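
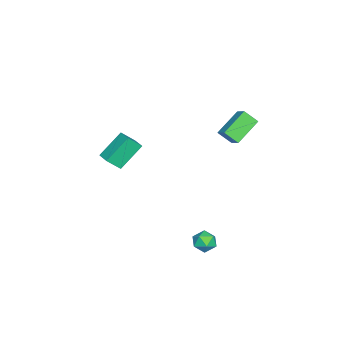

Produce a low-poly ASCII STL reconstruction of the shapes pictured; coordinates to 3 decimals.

solid 
facet normal -0.888 0.203 -0.412
outer loop
vertex 2.808 2.716 -3.657
vertex 2.521 2.274 -3.257
vertex 2.577 2.906 -3.066
endloop
endfacet
facet normal -0.461 0.776 -0.430
outer loop
vertex 2.808 2.716 -3.657
vertex 2.577 2.906 -3.066
vertex 3.16 3.133 -3.282
endloop
endfacet
facet normal 0.129 0.601 -0.789
outer loop
vertex 2.808 2.716 -3.657
vertex 3.16 3.133 -3.282
vertex 3.465 2.642 -3.606
endloop
endfacet
facet normal 0.068 -0.081 -0.994
outer loop
vertex 2.808 2.716 -3.657
vertex 3.465 2.642 -3.606
vertex 3.069 2.111 -3.59
endloop
endfacet
facet normal -0.560 -0.326 -0.762
outer loop
vertex 2.808 2.716 -3.657
vertex 3.069 2.111 -3.59
vertex 2.521 2.274 -3.257
endloop
endfacet
facet normal -0.273 0.931 0.241
outer loop
vertex 3.16 3.133 -3.282
vertex 2.577 2.906 -3.066
vertex 3.091 2.949 -2.65
endloop
endfacet
facet normal -0.963 0.004 0.268
outer loop
vertex 2.577 2.906 -3.066
vertex 2.521 2.274 -3.257
vertex 2.695 2.418 -2.634
endloop
endfacet
facet normal -0.433 -0.852 -0.295
outer loop
vertex 2.521 2.274 -3.257
vertex 3.069 2.111 -3.59
vertex 3.0 1.927 -2.958
endloop
endfacet
facet normal 0.583 -0.455 -0.673
outer loop
vertex 3.069 2.111 -3.59
vertex 3.465 2.642 -3.606
vertex 3.583 2.154 -3.174
endloop
endfacet
facet normal 0.682 0.648 -0.340
outer loop
vertex 3.465 2.642 -3.606
vertex 3.16 3.133 -3.282
vertex 3.639 2.786 -2.983
endloop
endfacet
facet normal -0.068 0.081 0.994
outer loop
vertex 3.352 2.344 -2.583
vertex 3.091 2.949 -2.65
vertex 2.695 2.418 -2.634
endloop
endfacet
facet normal -0.129 -0.601 0.789
outer loop
vertex 3.352 2.344 -2.583
vertex 2.695 2.418 -2.634
vertex 3.0 1.927 -2.958
endloop
endfacet
facet normal 0.461 -0.776 0.430
outer loop
vertex 3.352 2.344 -2.583
vertex 3.0 1.927 -2.958
vertex 3.583 2.154 -3.174
endloop
endfacet
facet normal 0.888 -0.203 0.412
outer loop
vertex 3.352 2.344 -2.583
vertex 3.583 2.154 -3.174
vertex 3.639 2.786 -2.983
endloop
endfacet
facet normal 0.560 0.326 0.762
outer loop
vertex 3.352 2.344 -2.583
vertex 3.639 2.786 -2.983
vertex 3.091 2.949 -2.65
endloop
endfacet
facet normal -0.583 0.455 0.673
outer loop
vertex 2.695 2.418 -2.634
vertex 3.091 2.949 -2.65
vertex 2.577 2.906 -3.066
endloop
endfacet
facet normal -0.682 -0.648 0.340
outer loop
vertex 3.0 1.927 -2.958
vertex 2.695 2.418 -2.634
vertex 2.521 2.274 -3.257
endloop
endfacet
facet normal 0.273 -0.931 -0.241
outer loop
vertex 3.583 2.154 -3.174
vertex 3.0 1.927 -2.958
vertex 3.069 2.111 -3.59
endloop
endfacet
facet normal 0.963 -0.004 -0.268
outer loop
vertex 3.639 2.786 -2.983
vertex 3.583 2.154 -3.174
vertex 3.465 2.642 -3.606
endloop
endfacet
facet normal 0.433 0.852 0.295
outer loop
vertex 3.091 2.949 -2.65
vertex 3.639 2.786 -2.983
vertex 3.16 3.133 -3.282
endloop
endfacet
facet normal -0.640 -0.545 -0.541
outer loop
vertex -3.147 1.485 0.147
vertex -4.434 2.157 0.993
vertex -3.203 2.193 -0.5
endloop
endfacet
facet normal 0.765 -0.400 -0.504
outer loop
vertex -2.626 2.683 -0.013
vertex -3.147 1.485 0.147
vertex -3.203 2.193 -0.5
endloop
endfacet
facet normal -0.640 -0.545 -0.541
outer loop
vertex -3.203 2.193 -0.5
vertex -4.434 2.157 0.993
vertex -4.489 2.864 0.346
endloop
endfacet
facet normal -0.058 0.737 -0.673
outer loop
vertex -4.489 2.864 0.346
vertex -2.626 2.683 -0.013
vertex -3.203 2.193 -0.5
endloop
endfacet
facet normal 0.058 -0.737 0.673
outer loop
vertex -3.147 1.485 0.147
vertex -3.857 2.647 1.48
vertex -4.434 2.157 0.993
endloop
endfacet
facet normal 0.766 -0.400 -0.503
outer loop
vertex -2.571 1.976 0.634
vertex -3.147 1.485 0.147
vertex -2.626 2.683 -0.013
endloop
endfacet
facet normal 0.059 -0.737 0.674
outer loop
vertex -2.571 1.976 0.634
vertex -3.857 2.647 1.48
vertex -3.147 1.485 0.147
endloop
endfacet
facet normal -0.765 0.401 0.503
outer loop
vertex -4.434 2.157 0.993
vertex -3.857 2.647 1.48
vertex -4.489 2.864 0.346
endloop
endfacet
facet normal -0.058 0.737 -0.674
outer loop
vertex -3.913 3.355 0.833
vertex -2.626 2.683 -0.013
vertex -4.489 2.864 0.346
endloop
endfacet
facet normal -0.766 0.399 0.503
outer loop
vertex -4.489 2.864 0.346
vertex -3.857 2.647 1.48
vertex -3.913 3.355 0.833
endloop
endfacet
facet normal 0.640 0.545 0.541
outer loop
vertex -3.913 3.355 0.833
vertex -2.571 1.976 0.634
vertex -2.626 2.683 -0.013
endloop
endfacet
facet normal 0.640 0.545 0.541
outer loop
vertex -3.857 2.647 1.48
vertex -2.571 1.976 0.634
vertex -3.913 3.355 0.833
endloop
endfacet
facet normal -0.738 -0.653 -0.167
outer loop
vertex 0.628 -2.3 1.981
vertex 0.266 -1.71 1.274
vertex 1.574 -3.079 0.846
endloop
endfacet
facet normal 0.366 -0.596 0.714
outer loop
vertex 2.194 -2.53 0.986
vertex 0.628 -2.3 1.981
vertex 1.574 -3.079 0.846
endloop
endfacet
facet normal -0.738 -0.653 -0.167
outer loop
vertex 1.574 -3.079 0.846
vertex 0.266 -1.71 1.274
vertex 1.211 -2.488 0.139
endloop
endfacet
facet normal 0.566 -0.466 -0.680
outer loop
vertex 1.211 -2.488 0.139
vertex 2.194 -2.53 0.986
vertex 1.574 -3.079 0.846
endloop
endfacet
facet normal -0.566 0.466 0.679
outer loop
vertex 0.628 -2.3 1.981
vertex 0.886 -1.161 1.414
vertex 0.266 -1.71 1.274
endloop
endfacet
facet normal 0.366 -0.597 0.714
outer loop
vertex 1.249 -1.752 2.121
vertex 0.628 -2.3 1.981
vertex 2.194 -2.53 0.986
endloop
endfacet
facet normal -0.565 0.467 0.680
outer loop
vertex 1.249 -1.752 2.121
vertex 0.886 -1.161 1.414
vertex 0.628 -2.3 1.981
endloop
endfacet
facet normal -0.367 0.596 -0.714
outer loop
vertex 0.266 -1.71 1.274
vertex 0.886 -1.161 1.414
vertex 1.211 -2.488 0.139
endloop
endfacet
facet normal 0.566 -0.467 -0.680
outer loop
vertex 1.832 -1.94 0.279
vertex 2.194 -2.53 0.986
vertex 1.211 -2.488 0.139
endloop
endfacet
facet normal -0.366 0.597 -0.714
outer loop
vertex 1.211 -2.488 0.139
vertex 0.886 -1.161 1.414
vertex 1.832 -1.94 0.279
endloop
endfacet
facet normal 0.738 0.653 0.167
outer loop
vertex 1.832 -1.94 0.279
vertex 1.249 -1.752 2.121
vertex 2.194 -2.53 0.986
endloop
endfacet
facet normal 0.738 0.653 0.167
outer loop
vertex 0.886 -1.161 1.414
vertex 1.249 -1.752 2.121
vertex 1.832 -1.94 0.279
endloop
endfacet

endsolid


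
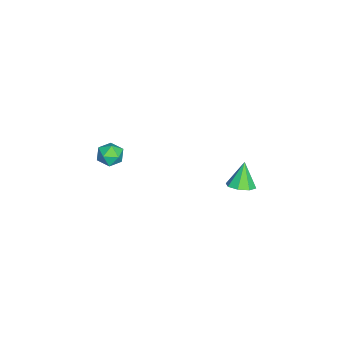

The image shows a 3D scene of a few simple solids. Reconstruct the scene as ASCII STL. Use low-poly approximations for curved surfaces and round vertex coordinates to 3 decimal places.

solid 
facet normal 0.458 -0.027 -0.889
outer loop
vertex -0.037 1.603 0.197
vertex -0.427 2.103 -0.019
vertex 0.167 2.065 0.288
endloop
endfacet
facet normal 0.517 -0.379 0.767
outer loop
vertex -0.037 1.603 0.197
vertex 0.167 2.065 0.288
vertex -1.013 2.137 1.119
endloop
endfacet
facet normal 0.458 -0.026 -0.889
outer loop
vertex 0.167 2.065 0.288
vertex -0.427 2.103 -0.019
vertex 0.022 2.549 0.199
endloop
endfacet
facet normal 0.560 0.309 0.769
outer loop
vertex 0.167 2.065 0.288
vertex 0.022 2.549 0.199
vertex -1.013 2.137 1.119
endloop
endfacet
facet normal 0.457 -0.025 -0.889
outer loop
vertex 0.022 2.549 0.199
vertex -0.427 2.103 -0.019
vertex -0.386 2.772 -0.017
endloop
endfacet
facet normal 0.159 0.822 0.547
outer loop
vertex 0.022 2.549 0.199
vertex -0.386 2.772 -0.017
vertex -1.013 2.137 1.119
endloop
endfacet
facet normal 0.458 -0.025 -0.888
outer loop
vertex -0.386 2.772 -0.017
vertex -0.427 2.103 -0.019
vertex -0.818 2.603 -0.235
endloop
endfacet
facet normal -0.453 0.861 0.231
outer loop
vertex -0.386 2.772 -0.017
vertex -0.818 2.603 -0.235
vertex -1.013 2.137 1.119
endloop
endfacet
facet normal 0.457 -0.027 -0.889
outer loop
vertex -0.818 2.603 -0.235
vertex -0.427 2.103 -0.019
vertex -1.022 2.141 -0.326
endloop
endfacet
facet normal -0.915 0.403 0.007
outer loop
vertex -0.818 2.603 -0.235
vertex -1.022 2.141 -0.326
vertex -1.013 2.137 1.119
endloop
endfacet
facet normal 0.457 -0.027 -0.889
outer loop
vertex -1.022 2.141 -0.326
vertex -0.427 2.103 -0.019
vertex -0.877 1.657 -0.237
endloop
endfacet
facet normal -0.958 -0.286 0.005
outer loop
vertex -1.022 2.141 -0.326
vertex -0.877 1.657 -0.237
vertex -1.013 2.137 1.119
endloop
endfacet
facet normal 0.457 -0.026 -0.889
outer loop
vertex -0.877 1.657 -0.237
vertex -0.427 2.103 -0.019
vertex -0.469 1.434 -0.021
endloop
endfacet
facet normal -0.557 -0.799 0.227
outer loop
vertex -0.877 1.657 -0.237
vertex -0.469 1.434 -0.021
vertex -1.013 2.137 1.119
endloop
endfacet
facet normal 0.458 -0.026 -0.888
outer loop
vertex -0.469 1.434 -0.021
vertex -0.427 2.103 -0.019
vertex -0.037 1.603 0.197
endloop
endfacet
facet normal 0.054 -0.838 0.543
outer loop
vertex -0.469 1.434 -0.021
vertex -0.037 1.603 0.197
vertex -1.013 2.137 1.119
endloop
endfacet
facet normal 0.040 0.705 0.708
outer loop
vertex -1.988 -3.472 0.031
vertex -1.683 -3.914 0.454
vertex -1.306 -3.521 0.041
endloop
endfacet
facet normal 0.071 0.996 0.056
outer loop
vertex -1.988 -3.472 0.031
vertex -1.306 -3.521 0.041
vertex -1.637 -3.464 -0.555
endloop
endfacet
facet normal -0.518 0.801 -0.299
outer loop
vertex -1.988 -3.472 0.031
vertex -1.637 -3.464 -0.555
vertex -2.217 -3.822 -0.509
endloop
endfacet
facet normal -0.911 0.392 0.132
outer loop
vertex -1.988 -3.472 0.031
vertex -2.217 -3.822 -0.509
vertex -2.246 -4.1 0.114
endloop
endfacet
facet normal -0.566 0.332 0.755
outer loop
vertex -1.988 -3.472 0.031
vertex -2.246 -4.1 0.114
vertex -1.683 -3.914 0.454
endloop
endfacet
facet normal 0.633 0.720 -0.283
outer loop
vertex -1.637 -3.464 -0.555
vertex -1.306 -3.521 0.041
vertex -1.114 -3.9 -0.494
endloop
endfacet
facet normal 0.586 0.249 0.771
outer loop
vertex -1.306 -3.521 0.041
vertex -1.683 -3.914 0.454
vertex -1.143 -4.178 0.129
endloop
endfacet
facet normal -0.395 -0.355 0.848
outer loop
vertex -1.683 -3.914 0.454
vertex -2.246 -4.1 0.114
vertex -1.723 -4.536 0.175
endloop
endfacet
facet normal -0.953 -0.258 -0.159
outer loop
vertex -2.246 -4.1 0.114
vertex -2.217 -3.822 -0.509
vertex -2.054 -4.479 -0.421
endloop
endfacet
facet normal -0.318 0.405 -0.857
outer loop
vertex -2.217 -3.822 -0.509
vertex -1.637 -3.464 -0.555
vertex -1.677 -4.086 -0.834
endloop
endfacet
facet normal 0.911 -0.392 -0.132
outer loop
vertex -1.372 -4.528 -0.411
vertex -1.114 -3.9 -0.494
vertex -1.143 -4.178 0.129
endloop
endfacet
facet normal 0.518 -0.801 0.299
outer loop
vertex -1.372 -4.528 -0.411
vertex -1.143 -4.178 0.129
vertex -1.723 -4.536 0.175
endloop
endfacet
facet normal -0.071 -0.996 -0.056
outer loop
vertex -1.372 -4.528 -0.411
vertex -1.723 -4.536 0.175
vertex -2.054 -4.479 -0.421
endloop
endfacet
facet normal -0.040 -0.705 -0.708
outer loop
vertex -1.372 -4.528 -0.411
vertex -2.054 -4.479 -0.421
vertex -1.677 -4.086 -0.834
endloop
endfacet
facet normal 0.566 -0.332 -0.755
outer loop
vertex -1.372 -4.528 -0.411
vertex -1.677 -4.086 -0.834
vertex -1.114 -3.9 -0.494
endloop
endfacet
facet normal 0.953 0.258 0.159
outer loop
vertex -1.143 -4.178 0.129
vertex -1.114 -3.9 -0.494
vertex -1.306 -3.521 0.041
endloop
endfacet
facet normal 0.318 -0.405 0.857
outer loop
vertex -1.723 -4.536 0.175
vertex -1.143 -4.178 0.129
vertex -1.683 -3.914 0.454
endloop
endfacet
facet normal -0.633 -0.720 0.283
outer loop
vertex -2.054 -4.479 -0.421
vertex -1.723 -4.536 0.175
vertex -2.246 -4.1 0.114
endloop
endfacet
facet normal -0.586 -0.249 -0.771
outer loop
vertex -1.677 -4.086 -0.834
vertex -2.054 -4.479 -0.421
vertex -2.217 -3.822 -0.509
endloop
endfacet
facet normal 0.395 0.355 -0.848
outer loop
vertex -1.114 -3.9 -0.494
vertex -1.677 -4.086 -0.834
vertex -1.637 -3.464 -0.555
endloop
endfacet

endsolid


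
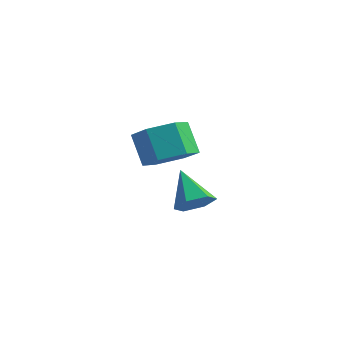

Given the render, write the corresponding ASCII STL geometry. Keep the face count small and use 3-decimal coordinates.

solid 
facet normal 0.533 -0.246 -0.810
outer loop
vertex -2.765 -0.754 -0.916
vertex -3.601 -0.539 -1.531
vertex -2.901 0.223 -1.302
endloop
endfacet
facet normal 0.836 0.298 0.460
outer loop
vertex -2.765 -0.754 -0.916
vertex -2.901 0.223 -1.302
vertex -3.543 -0.396 0.266
endloop
endfacet
facet normal 0.836 0.298 0.460
outer loop
vertex -3.543 -0.396 0.266
vertex -2.901 0.223 -1.302
vertex -3.679 0.582 -0.12
endloop
endfacet
facet normal -0.533 0.246 0.810
outer loop
vertex -3.543 -0.396 0.266
vertex -3.679 0.582 -0.12
vertex -4.379 -0.181 -0.349
endloop
endfacet
facet normal 0.532 -0.246 -0.810
outer loop
vertex -2.901 0.223 -1.302
vertex -3.601 -0.539 -1.531
vertex -3.737 0.439 -1.917
endloop
endfacet
facet normal 0.308 0.948 -0.085
outer loop
vertex -2.901 0.223 -1.302
vertex -3.737 0.439 -1.917
vertex -3.679 0.582 -0.12
endloop
endfacet
facet normal 0.307 0.948 -0.085
outer loop
vertex -3.679 0.582 -0.12
vertex -3.737 0.439 -1.917
vertex -4.515 0.797 -0.735
endloop
endfacet
facet normal -0.533 0.246 0.810
outer loop
vertex -3.679 0.582 -0.12
vertex -4.515 0.797 -0.735
vertex -4.379 -0.181 -0.349
endloop
endfacet
facet normal 0.533 -0.246 -0.810
outer loop
vertex -3.737 0.439 -1.917
vertex -3.601 -0.539 -1.531
vertex -4.437 -0.324 -2.146
endloop
endfacet
facet normal -0.530 0.650 -0.545
outer loop
vertex -3.737 0.439 -1.917
vertex -4.437 -0.324 -2.146
vertex -4.515 0.797 -0.735
endloop
endfacet
facet normal -0.530 0.650 -0.545
outer loop
vertex -4.515 0.797 -0.735
vertex -4.437 -0.324 -2.146
vertex -5.215 0.034 -0.964
endloop
endfacet
facet normal -0.533 0.246 0.810
outer loop
vertex -4.515 0.797 -0.735
vertex -5.215 0.034 -0.964
vertex -4.379 -0.181 -0.349
endloop
endfacet
facet normal 0.533 -0.246 -0.810
outer loop
vertex -4.437 -0.324 -2.146
vertex -3.601 -0.539 -1.531
vertex -4.301 -1.302 -1.76
endloop
endfacet
facet normal -0.836 -0.298 -0.460
outer loop
vertex -4.437 -0.324 -2.146
vertex -4.301 -1.302 -1.76
vertex -5.215 0.034 -0.964
endloop
endfacet
facet normal -0.836 -0.298 -0.460
outer loop
vertex -5.215 0.034 -0.964
vertex -4.301 -1.302 -1.76
vertex -5.079 -0.943 -0.578
endloop
endfacet
facet normal -0.533 0.246 0.810
outer loop
vertex -5.215 0.034 -0.964
vertex -5.079 -0.943 -0.578
vertex -4.379 -0.181 -0.349
endloop
endfacet
facet normal 0.533 -0.246 -0.810
outer loop
vertex -4.301 -1.302 -1.76
vertex -3.601 -0.539 -1.531
vertex -3.465 -1.517 -1.145
endloop
endfacet
facet normal -0.307 -0.948 0.086
outer loop
vertex -4.301 -1.302 -1.76
vertex -3.465 -1.517 -1.145
vertex -5.079 -0.943 -0.578
endloop
endfacet
facet normal -0.307 -0.948 0.085
outer loop
vertex -5.079 -0.943 -0.578
vertex -3.465 -1.517 -1.145
vertex -4.243 -1.159 0.037
endloop
endfacet
facet normal -0.532 0.246 0.810
outer loop
vertex -5.079 -0.943 -0.578
vertex -4.243 -1.159 0.037
vertex -4.379 -0.181 -0.349
endloop
endfacet
facet normal 0.533 -0.246 -0.810
outer loop
vertex -3.465 -1.517 -1.145
vertex -3.601 -0.539 -1.531
vertex -2.765 -0.754 -0.916
endloop
endfacet
facet normal 0.530 -0.650 0.545
outer loop
vertex -3.465 -1.517 -1.145
vertex -2.765 -0.754 -0.916
vertex -4.243 -1.159 0.037
endloop
endfacet
facet normal 0.530 -0.650 0.545
outer loop
vertex -4.243 -1.159 0.037
vertex -2.765 -0.754 -0.916
vertex -3.543 -0.396 0.266
endloop
endfacet
facet normal -0.533 0.246 0.810
outer loop
vertex -4.243 -1.159 0.037
vertex -3.543 -0.396 0.266
vertex -4.379 -0.181 -0.349
endloop
endfacet
facet normal 0.654 -0.361 -0.664
outer loop
vertex 0.566 -4.214 -0.525
vertex 0.044 -4.174 -1.061
vertex 0.496 -3.589 -0.934
endloop
endfacet
facet normal 0.443 0.525 0.727
outer loop
vertex 0.566 -4.214 -0.525
vertex 0.496 -3.589 -0.934
vertex -0.984 -3.606 -0.019
endloop
endfacet
facet normal 0.654 -0.361 -0.664
outer loop
vertex 0.496 -3.589 -0.934
vertex 0.044 -4.174 -1.061
vertex -0.027 -3.549 -1.471
endloop
endfacet
facet normal 0.022 0.998 0.053
outer loop
vertex 0.496 -3.589 -0.934
vertex -0.027 -3.549 -1.471
vertex -0.984 -3.606 -0.019
endloop
endfacet
facet normal 0.654 -0.361 -0.664
outer loop
vertex -0.027 -3.549 -1.471
vertex 0.044 -4.174 -1.061
vertex -0.479 -4.134 -1.598
endloop
endfacet
facet normal -0.672 0.610 -0.419
outer loop
vertex -0.027 -3.549 -1.471
vertex -0.479 -4.134 -1.598
vertex -0.984 -3.606 -0.019
endloop
endfacet
facet normal 0.654 -0.362 -0.664
outer loop
vertex -0.479 -4.134 -1.598
vertex 0.044 -4.174 -1.061
vertex -0.409 -4.758 -1.189
endloop
endfacet
facet normal -0.944 -0.249 -0.218
outer loop
vertex -0.479 -4.134 -1.598
vertex -0.409 -4.758 -1.189
vertex -0.984 -3.606 -0.019
endloop
endfacet
facet normal 0.654 -0.362 -0.664
outer loop
vertex -0.409 -4.758 -1.189
vertex 0.044 -4.174 -1.061
vertex 0.114 -4.798 -0.652
endloop
endfacet
facet normal -0.522 -0.722 0.454
outer loop
vertex -0.409 -4.758 -1.189
vertex 0.114 -4.798 -0.652
vertex -0.984 -3.606 -0.019
endloop
endfacet
facet normal 0.654 -0.362 -0.664
outer loop
vertex 0.114 -4.798 -0.652
vertex 0.044 -4.174 -1.061
vertex 0.566 -4.214 -0.525
endloop
endfacet
facet normal 0.171 -0.334 0.927
outer loop
vertex 0.114 -4.798 -0.652
vertex 0.566 -4.214 -0.525
vertex -0.984 -3.606 -0.019
endloop
endfacet

endsolid


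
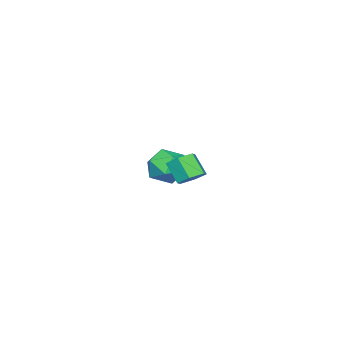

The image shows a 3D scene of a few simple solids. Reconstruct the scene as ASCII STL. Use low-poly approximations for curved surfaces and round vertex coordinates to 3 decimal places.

solid 
facet normal 0.175 0.601 -0.780
outer loop
vertex 3.345 1.318 0.374
vertex 2.722 1.642 0.484
vertex 3.31 1.883 0.802
endloop
endfacet
facet normal 0.983 -0.067 0.169
outer loop
vertex 3.345 1.318 0.374
vertex 3.31 1.883 0.802
vertex 3.14 0.614 1.286
endloop
endfacet
facet normal 0.983 -0.067 0.169
outer loop
vertex 3.14 0.614 1.286
vertex 3.31 1.883 0.802
vertex 3.105 1.179 1.714
endloop
endfacet
facet normal -0.175 -0.601 0.779
outer loop
vertex 3.14 0.614 1.286
vertex 3.105 1.179 1.714
vertex 2.518 0.938 1.396
endloop
endfacet
facet normal 0.174 0.602 -0.779
outer loop
vertex 3.31 1.883 0.802
vertex 2.722 1.642 0.484
vertex 2.687 2.207 0.913
endloop
endfacet
facet normal 0.449 0.656 0.607
outer loop
vertex 3.31 1.883 0.802
vertex 2.687 2.207 0.913
vertex 3.105 1.179 1.714
endloop
endfacet
facet normal 0.449 0.656 0.607
outer loop
vertex 3.105 1.179 1.714
vertex 2.687 2.207 0.913
vertex 2.483 1.503 1.824
endloop
endfacet
facet normal -0.175 -0.601 0.779
outer loop
vertex 3.105 1.179 1.714
vertex 2.483 1.503 1.824
vertex 2.518 0.938 1.396
endloop
endfacet
facet normal 0.176 0.602 -0.779
outer loop
vertex 2.687 2.207 0.913
vertex 2.722 1.642 0.484
vertex 2.1 1.966 0.594
endloop
endfacet
facet normal -0.535 0.722 0.438
outer loop
vertex 2.687 2.207 0.913
vertex 2.1 1.966 0.594
vertex 2.483 1.503 1.824
endloop
endfacet
facet normal -0.534 0.723 0.438
outer loop
vertex 2.483 1.503 1.824
vertex 2.1 1.966 0.594
vertex 1.895 1.262 1.506
endloop
endfacet
facet normal -0.175 -0.601 0.780
outer loop
vertex 2.483 1.503 1.824
vertex 1.895 1.262 1.506
vertex 2.518 0.938 1.396
endloop
endfacet
facet normal 0.175 0.601 -0.779
outer loop
vertex 2.1 1.966 0.594
vertex 2.722 1.642 0.484
vertex 2.135 1.401 0.166
endloop
endfacet
facet normal -0.983 0.067 -0.169
outer loop
vertex 2.1 1.966 0.594
vertex 2.135 1.401 0.166
vertex 1.895 1.262 1.506
endloop
endfacet
facet normal -0.983 0.067 -0.169
outer loop
vertex 1.895 1.262 1.506
vertex 2.135 1.401 0.166
vertex 1.93 0.697 1.078
endloop
endfacet
facet normal -0.175 -0.601 0.780
outer loop
vertex 1.895 1.262 1.506
vertex 1.93 0.697 1.078
vertex 2.518 0.938 1.396
endloop
endfacet
facet normal 0.175 0.601 -0.779
outer loop
vertex 2.135 1.401 0.166
vertex 2.722 1.642 0.484
vertex 2.757 1.077 0.056
endloop
endfacet
facet normal -0.449 -0.656 -0.607
outer loop
vertex 2.135 1.401 0.166
vertex 2.757 1.077 0.056
vertex 1.93 0.697 1.078
endloop
endfacet
facet normal -0.449 -0.656 -0.607
outer loop
vertex 1.93 0.697 1.078
vertex 2.757 1.077 0.056
vertex 2.553 0.373 0.967
endloop
endfacet
facet normal -0.174 -0.602 0.779
outer loop
vertex 1.93 0.697 1.078
vertex 2.553 0.373 0.967
vertex 2.518 0.938 1.396
endloop
endfacet
facet normal 0.175 0.601 -0.780
outer loop
vertex 2.757 1.077 0.056
vertex 2.722 1.642 0.484
vertex 3.345 1.318 0.374
endloop
endfacet
facet normal 0.534 -0.723 -0.439
outer loop
vertex 2.757 1.077 0.056
vertex 3.345 1.318 0.374
vertex 2.553 0.373 0.967
endloop
endfacet
facet normal 0.535 -0.723 -0.438
outer loop
vertex 2.553 0.373 0.967
vertex 3.345 1.318 0.374
vertex 3.14 0.614 1.286
endloop
endfacet
facet normal -0.176 -0.602 0.779
outer loop
vertex 2.553 0.373 0.967
vertex 3.14 0.614 1.286
vertex 2.518 0.938 1.396
endloop
endfacet
facet normal -0.206 0.811 0.547
outer loop
vertex -3.158 -2.392 -2.157
vertex -3.874 -2.979 -1.556
vertex -2.815 -2.917 -1.249
endloop
endfacet
facet normal 0.465 0.831 0.305
outer loop
vertex -3.158 -2.392 -2.157
vertex -2.815 -2.917 -1.249
vertex -2.193 -2.93 -2.161
endloop
endfacet
facet normal 0.443 0.798 -0.408
outer loop
vertex -3.158 -2.392 -2.157
vertex -2.193 -2.93 -2.161
vertex -2.868 -3.0 -3.032
endloop
endfacet
facet normal -0.240 0.758 -0.606
outer loop
vertex -3.158 -2.392 -2.157
vertex -2.868 -3.0 -3.032
vertex -3.906 -3.03 -2.659
endloop
endfacet
facet normal -0.642 0.766 -0.017
outer loop
vertex -3.158 -2.392 -2.157
vertex -3.906 -3.03 -2.659
vertex -3.874 -2.979 -1.556
endloop
endfacet
facet normal 0.802 0.249 0.543
outer loop
vertex -2.193 -2.93 -2.161
vertex -2.815 -2.917 -1.249
vertex -2.314 -3.85 -1.561
endloop
endfacet
facet normal -0.283 0.217 0.934
outer loop
vertex -2.815 -2.917 -1.249
vertex -3.874 -2.979 -1.556
vertex -3.352 -3.88 -1.188
endloop
endfacet
facet normal -0.989 0.144 0.022
outer loop
vertex -3.874 -2.979 -1.556
vertex -3.906 -3.03 -2.659
vertex -4.027 -3.95 -2.059
endloop
endfacet
facet normal -0.339 0.130 -0.932
outer loop
vertex -3.906 -3.03 -2.659
vertex -2.868 -3.0 -3.032
vertex -3.405 -3.963 -2.971
endloop
endfacet
facet normal 0.768 0.195 -0.611
outer loop
vertex -2.868 -3.0 -3.032
vertex -2.193 -2.93 -2.161
vertex -2.346 -3.901 -2.664
endloop
endfacet
facet normal 0.240 -0.758 0.606
outer loop
vertex -3.062 -4.488 -2.063
vertex -2.314 -3.85 -1.561
vertex -3.352 -3.88 -1.188
endloop
endfacet
facet normal -0.443 -0.798 0.408
outer loop
vertex -3.062 -4.488 -2.063
vertex -3.352 -3.88 -1.188
vertex -4.027 -3.95 -2.059
endloop
endfacet
facet normal -0.465 -0.831 -0.305
outer loop
vertex -3.062 -4.488 -2.063
vertex -4.027 -3.95 -2.059
vertex -3.405 -3.963 -2.971
endloop
endfacet
facet normal 0.206 -0.811 -0.547
outer loop
vertex -3.062 -4.488 -2.063
vertex -3.405 -3.963 -2.971
vertex -2.346 -3.901 -2.664
endloop
endfacet
facet normal 0.642 -0.766 0.017
outer loop
vertex -3.062 -4.488 -2.063
vertex -2.346 -3.901 -2.664
vertex -2.314 -3.85 -1.561
endloop
endfacet
facet normal 0.339 -0.130 0.932
outer loop
vertex -3.352 -3.88 -1.188
vertex -2.314 -3.85 -1.561
vertex -2.815 -2.917 -1.249
endloop
endfacet
facet normal -0.768 -0.195 0.611
outer loop
vertex -4.027 -3.95 -2.059
vertex -3.352 -3.88 -1.188
vertex -3.874 -2.979 -1.556
endloop
endfacet
facet normal -0.802 -0.249 -0.543
outer loop
vertex -3.405 -3.963 -2.971
vertex -4.027 -3.95 -2.059
vertex -3.906 -3.03 -2.659
endloop
endfacet
facet normal 0.283 -0.217 -0.934
outer loop
vertex -2.346 -3.901 -2.664
vertex -3.405 -3.963 -2.971
vertex -2.868 -3.0 -3.032
endloop
endfacet
facet normal 0.989 -0.144 -0.022
outer loop
vertex -2.314 -3.85 -1.561
vertex -2.346 -3.901 -2.664
vertex -2.193 -2.93 -2.161
endloop
endfacet

endsolid


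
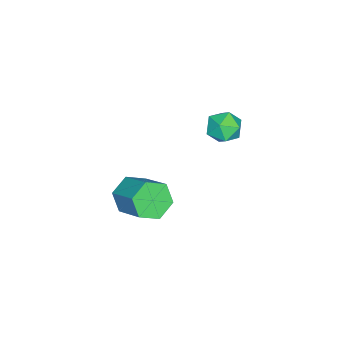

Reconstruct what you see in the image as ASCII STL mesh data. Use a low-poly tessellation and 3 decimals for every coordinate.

solid 
facet normal -0.397 0.682 0.614
outer loop
vertex -1.508 1.982 -2.733
vertex -1.149 1.575 -2.049
vertex -0.708 2.204 -2.463
endloop
endfacet
facet normal -0.259 0.966 -0.027
outer loop
vertex -1.508 1.982 -2.733
vertex -0.708 2.204 -2.463
vertex -0.877 2.135 -3.317
endloop
endfacet
facet normal -0.620 0.591 -0.516
outer loop
vertex -1.508 1.982 -2.733
vertex -0.877 2.135 -3.317
vertex -1.423 1.463 -3.43
endloop
endfacet
facet normal -0.981 0.076 -0.177
outer loop
vertex -1.508 1.982 -2.733
vertex -1.423 1.463 -3.43
vertex -1.591 1.117 -2.646
endloop
endfacet
facet normal -0.843 0.133 0.522
outer loop
vertex -1.508 1.982 -2.733
vertex -1.591 1.117 -2.646
vertex -1.149 1.575 -2.049
endloop
endfacet
facet normal 0.438 0.885 -0.158
outer loop
vertex -0.877 2.135 -3.317
vertex -0.708 2.204 -2.463
vertex -0.129 1.823 -2.994
endloop
endfacet
facet normal 0.215 0.427 0.878
outer loop
vertex -0.708 2.204 -2.463
vertex -1.149 1.575 -2.049
vertex -0.297 1.477 -2.21
endloop
endfacet
facet normal -0.507 -0.461 0.729
outer loop
vertex -1.149 1.575 -2.049
vertex -1.591 1.117 -2.646
vertex -0.843 0.805 -2.323
endloop
endfacet
facet normal -0.731 -0.553 -0.400
outer loop
vertex -1.591 1.117 -2.646
vertex -1.423 1.463 -3.43
vertex -1.012 0.736 -3.177
endloop
endfacet
facet normal -0.147 0.279 -0.949
outer loop
vertex -1.423 1.463 -3.43
vertex -0.877 2.135 -3.317
vertex -0.571 1.365 -3.591
endloop
endfacet
facet normal 0.981 -0.076 0.177
outer loop
vertex -0.212 0.958 -2.907
vertex -0.129 1.823 -2.994
vertex -0.297 1.477 -2.21
endloop
endfacet
facet normal 0.620 -0.591 0.516
outer loop
vertex -0.212 0.958 -2.907
vertex -0.297 1.477 -2.21
vertex -0.843 0.805 -2.323
endloop
endfacet
facet normal 0.259 -0.966 0.027
outer loop
vertex -0.212 0.958 -2.907
vertex -0.843 0.805 -2.323
vertex -1.012 0.736 -3.177
endloop
endfacet
facet normal 0.397 -0.682 -0.614
outer loop
vertex -0.212 0.958 -2.907
vertex -1.012 0.736 -3.177
vertex -0.571 1.365 -3.591
endloop
endfacet
facet normal 0.843 -0.133 -0.522
outer loop
vertex -0.212 0.958 -2.907
vertex -0.571 1.365 -3.591
vertex -0.129 1.823 -2.994
endloop
endfacet
facet normal 0.731 0.553 0.400
outer loop
vertex -0.297 1.477 -2.21
vertex -0.129 1.823 -2.994
vertex -0.708 2.204 -2.463
endloop
endfacet
facet normal 0.147 -0.279 0.949
outer loop
vertex -0.843 0.805 -2.323
vertex -0.297 1.477 -2.21
vertex -1.149 1.575 -2.049
endloop
endfacet
facet normal -0.438 -0.885 0.158
outer loop
vertex -1.012 0.736 -3.177
vertex -0.843 0.805 -2.323
vertex -1.591 1.117 -2.646
endloop
endfacet
facet normal -0.215 -0.427 -0.878
outer loop
vertex -0.571 1.365 -3.591
vertex -1.012 0.736 -3.177
vertex -1.423 1.463 -3.43
endloop
endfacet
facet normal 0.507 0.461 -0.729
outer loop
vertex -0.129 1.823 -2.994
vertex -0.571 1.365 -3.591
vertex -0.877 2.135 -3.317
endloop
endfacet
facet normal -0.470 -0.724 -0.505
outer loop
vertex 3.838 -0.332 -4.921
vertex 3.58 -0.731 -4.109
vertex 3.026 -0.088 -4.515
endloop
endfacet
facet normal -0.181 0.640 -0.747
outer loop
vertex 3.838 -0.332 -4.921
vertex 3.026 -0.088 -4.515
vertex 4.618 0.869 -4.082
endloop
endfacet
facet normal -0.181 0.640 -0.747
outer loop
vertex 4.618 0.869 -4.082
vertex 3.026 -0.088 -4.515
vertex 3.806 1.113 -3.676
endloop
endfacet
facet normal 0.470 0.724 0.505
outer loop
vertex 4.618 0.869 -4.082
vertex 3.806 1.113 -3.676
vertex 4.36 0.471 -3.271
endloop
endfacet
facet normal -0.470 -0.724 -0.505
outer loop
vertex 3.026 -0.088 -4.515
vertex 3.58 -0.731 -4.109
vertex 2.768 -0.487 -3.703
endloop
endfacet
facet normal -0.839 0.544 0.001
outer loop
vertex 3.026 -0.088 -4.515
vertex 2.768 -0.487 -3.703
vertex 3.806 1.113 -3.676
endloop
endfacet
facet normal -0.839 0.544 0.001
outer loop
vertex 3.806 1.113 -3.676
vertex 2.768 -0.487 -3.703
vertex 3.548 0.714 -2.865
endloop
endfacet
facet normal 0.469 0.724 0.506
outer loop
vertex 3.806 1.113 -3.676
vertex 3.548 0.714 -2.865
vertex 4.36 0.471 -3.271
endloop
endfacet
facet normal -0.470 -0.724 -0.505
outer loop
vertex 2.768 -0.487 -3.703
vertex 3.58 -0.731 -4.109
vertex 3.322 -1.129 -3.298
endloop
endfacet
facet normal -0.657 -0.095 0.748
outer loop
vertex 2.768 -0.487 -3.703
vertex 3.322 -1.129 -3.298
vertex 3.548 0.714 -2.865
endloop
endfacet
facet normal -0.658 -0.095 0.747
outer loop
vertex 3.548 0.714 -2.865
vertex 3.322 -1.129 -3.298
vertex 4.102 0.072 -2.459
endloop
endfacet
facet normal 0.469 0.724 0.505
outer loop
vertex 3.548 0.714 -2.865
vertex 4.102 0.072 -2.459
vertex 4.36 0.471 -3.271
endloop
endfacet
facet normal -0.470 -0.724 -0.505
outer loop
vertex 3.322 -1.129 -3.298
vertex 3.58 -0.731 -4.109
vertex 4.134 -1.373 -3.704
endloop
endfacet
facet normal 0.181 -0.640 0.747
outer loop
vertex 3.322 -1.129 -3.298
vertex 4.134 -1.373 -3.704
vertex 4.102 0.072 -2.459
endloop
endfacet
facet normal 0.181 -0.640 0.747
outer loop
vertex 4.102 0.072 -2.459
vertex 4.134 -1.373 -3.704
vertex 4.914 -0.172 -2.865
endloop
endfacet
facet normal 0.470 0.724 0.505
outer loop
vertex 4.102 0.072 -2.459
vertex 4.914 -0.172 -2.865
vertex 4.36 0.471 -3.271
endloop
endfacet
facet normal -0.469 -0.724 -0.506
outer loop
vertex 4.134 -1.373 -3.704
vertex 3.58 -0.731 -4.109
vertex 4.392 -0.974 -4.515
endloop
endfacet
facet normal 0.839 -0.544 -0.001
outer loop
vertex 4.134 -1.373 -3.704
vertex 4.392 -0.974 -4.515
vertex 4.914 -0.172 -2.865
endloop
endfacet
facet normal 0.839 -0.544 -0.001
outer loop
vertex 4.914 -0.172 -2.865
vertex 4.392 -0.974 -4.515
vertex 5.172 0.227 -3.677
endloop
endfacet
facet normal 0.470 0.724 0.505
outer loop
vertex 4.914 -0.172 -2.865
vertex 5.172 0.227 -3.677
vertex 4.36 0.471 -3.271
endloop
endfacet
facet normal -0.469 -0.724 -0.505
outer loop
vertex 4.392 -0.974 -4.515
vertex 3.58 -0.731 -4.109
vertex 3.838 -0.332 -4.921
endloop
endfacet
facet normal 0.657 0.095 -0.748
outer loop
vertex 4.392 -0.974 -4.515
vertex 3.838 -0.332 -4.921
vertex 5.172 0.227 -3.677
endloop
endfacet
facet normal 0.657 0.095 -0.748
outer loop
vertex 5.172 0.227 -3.677
vertex 3.838 -0.332 -4.921
vertex 4.618 0.869 -4.082
endloop
endfacet
facet normal 0.470 0.724 0.505
outer loop
vertex 5.172 0.227 -3.677
vertex 4.618 0.869 -4.082
vertex 4.36 0.471 -3.271
endloop
endfacet

endsolid


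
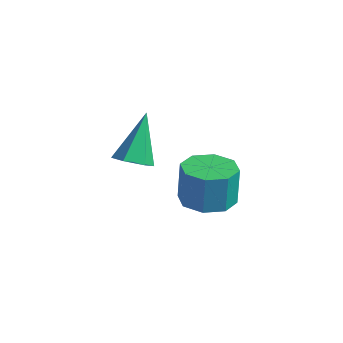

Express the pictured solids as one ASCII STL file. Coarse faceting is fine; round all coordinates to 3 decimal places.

solid 
facet normal 0.090 -0.268 -0.959
outer loop
vertex 1.47 -3.047 0.964
vertex 0.697 -2.688 0.791
vertex 1.52 -2.407 0.79
endloop
endfacet
facet normal 0.993 -0.048 0.108
outer loop
vertex 1.47 -3.047 0.964
vertex 1.52 -2.407 0.79
vertex 1.356 -2.711 2.163
endloop
endfacet
facet normal 0.993 -0.050 0.108
outer loop
vertex 1.356 -2.711 2.163
vertex 1.52 -2.407 0.79
vertex 1.407 -2.071 1.988
endloop
endfacet
facet normal -0.091 0.269 0.959
outer loop
vertex 1.356 -2.711 2.163
vertex 1.407 -2.071 1.988
vertex 0.583 -2.352 1.989
endloop
endfacet
facet normal 0.091 -0.270 -0.959
outer loop
vertex 1.52 -2.407 0.79
vertex 0.697 -2.688 0.791
vertex 1.088 -1.931 0.615
endloop
endfacet
facet normal 0.756 0.646 -0.110
outer loop
vertex 1.52 -2.407 0.79
vertex 1.088 -1.931 0.615
vertex 1.407 -2.071 1.988
endloop
endfacet
facet normal 0.756 0.646 -0.110
outer loop
vertex 1.407 -2.071 1.988
vertex 1.088 -1.931 0.615
vertex 0.975 -1.595 1.814
endloop
endfacet
facet normal -0.090 0.269 0.959
outer loop
vertex 1.407 -2.071 1.988
vertex 0.975 -1.595 1.814
vertex 0.583 -2.352 1.989
endloop
endfacet
facet normal 0.090 -0.269 -0.959
outer loop
vertex 1.088 -1.931 0.615
vertex 0.697 -2.688 0.791
vertex 0.427 -1.899 0.544
endloop
endfacet
facet normal 0.075 0.962 -0.263
outer loop
vertex 1.088 -1.931 0.615
vertex 0.427 -1.899 0.544
vertex 0.975 -1.595 1.814
endloop
endfacet
facet normal 0.075 0.962 -0.262
outer loop
vertex 0.975 -1.595 1.814
vertex 0.427 -1.899 0.544
vertex 0.313 -1.563 1.743
endloop
endfacet
facet normal -0.090 0.268 0.959
outer loop
vertex 0.975 -1.595 1.814
vertex 0.313 -1.563 1.743
vertex 0.583 -2.352 1.989
endloop
endfacet
facet normal 0.091 -0.269 -0.959
outer loop
vertex 0.427 -1.899 0.544
vertex 0.697 -2.688 0.791
vertex -0.076 -2.329 0.617
endloop
endfacet
facet normal -0.649 0.714 -0.262
outer loop
vertex 0.427 -1.899 0.544
vertex -0.076 -2.329 0.617
vertex 0.313 -1.563 1.743
endloop
endfacet
facet normal -0.649 0.714 -0.262
outer loop
vertex 0.313 -1.563 1.743
vertex -0.076 -2.329 0.617
vertex -0.19 -1.993 1.816
endloop
endfacet
facet normal -0.090 0.268 0.959
outer loop
vertex 0.313 -1.563 1.743
vertex -0.19 -1.993 1.816
vertex 0.583 -2.352 1.989
endloop
endfacet
facet normal 0.091 -0.269 -0.959
outer loop
vertex -0.076 -2.329 0.617
vertex 0.697 -2.688 0.791
vertex -0.127 -2.969 0.792
endloop
endfacet
facet normal -0.993 0.050 -0.108
outer loop
vertex -0.076 -2.329 0.617
vertex -0.127 -2.969 0.792
vertex -0.19 -1.993 1.816
endloop
endfacet
facet normal -0.993 0.048 -0.107
outer loop
vertex -0.19 -1.993 1.816
vertex -0.127 -2.969 0.792
vertex -0.24 -2.633 1.99
endloop
endfacet
facet normal -0.090 0.268 0.959
outer loop
vertex -0.19 -1.993 1.816
vertex -0.24 -2.633 1.99
vertex 0.583 -2.352 1.989
endloop
endfacet
facet normal 0.090 -0.269 -0.959
outer loop
vertex -0.127 -2.969 0.792
vertex 0.697 -2.688 0.791
vertex 0.305 -3.445 0.966
endloop
endfacet
facet normal -0.756 -0.646 0.110
outer loop
vertex -0.127 -2.969 0.792
vertex 0.305 -3.445 0.966
vertex -0.24 -2.633 1.99
endloop
endfacet
facet normal -0.756 -0.646 0.110
outer loop
vertex -0.24 -2.633 1.99
vertex 0.305 -3.445 0.966
vertex 0.192 -3.109 2.165
endloop
endfacet
facet normal -0.091 0.270 0.959
outer loop
vertex -0.24 -2.633 1.99
vertex 0.192 -3.109 2.165
vertex 0.583 -2.352 1.989
endloop
endfacet
facet normal 0.090 -0.268 -0.959
outer loop
vertex 0.305 -3.445 0.966
vertex 0.697 -2.688 0.791
vertex 0.967 -3.477 1.037
endloop
endfacet
facet normal -0.075 -0.962 0.263
outer loop
vertex 0.305 -3.445 0.966
vertex 0.967 -3.477 1.037
vertex 0.192 -3.109 2.165
endloop
endfacet
facet normal -0.075 -0.962 0.262
outer loop
vertex 0.192 -3.109 2.165
vertex 0.967 -3.477 1.037
vertex 0.853 -3.141 2.236
endloop
endfacet
facet normal -0.090 0.269 0.959
outer loop
vertex 0.192 -3.109 2.165
vertex 0.853 -3.141 2.236
vertex 0.583 -2.352 1.989
endloop
endfacet
facet normal 0.090 -0.268 -0.959
outer loop
vertex 0.967 -3.477 1.037
vertex 0.697 -2.688 0.791
vertex 1.47 -3.047 0.964
endloop
endfacet
facet normal 0.649 -0.714 0.262
outer loop
vertex 0.967 -3.477 1.037
vertex 1.47 -3.047 0.964
vertex 0.853 -3.141 2.236
endloop
endfacet
facet normal 0.649 -0.714 0.262
outer loop
vertex 0.853 -3.141 2.236
vertex 1.47 -3.047 0.964
vertex 1.356 -2.711 2.163
endloop
endfacet
facet normal -0.091 0.269 0.959
outer loop
vertex 0.853 -3.141 2.236
vertex 1.356 -2.711 2.163
vertex 0.583 -2.352 1.989
endloop
endfacet
facet normal 0.126 -0.701 -0.701
outer loop
vertex -2.304 -1.099 -0.604
vertex -2.865 -0.882 -0.922
vertex -2.26 -0.615 -1.08
endloop
endfacet
facet normal 0.904 0.255 0.343
outer loop
vertex -2.304 -1.099 -0.604
vertex -2.26 -0.615 -1.08
vertex -3.095 0.402 0.362
endloop
endfacet
facet normal 0.126 -0.702 -0.701
outer loop
vertex -2.26 -0.615 -1.08
vertex -2.865 -0.882 -0.922
vertex -2.82 -0.398 -1.398
endloop
endfacet
facet normal 0.487 0.821 -0.297
outer loop
vertex -2.26 -0.615 -1.08
vertex -2.82 -0.398 -1.398
vertex -3.095 0.402 0.362
endloop
endfacet
facet normal 0.125 -0.702 -0.702
outer loop
vertex -2.82 -0.398 -1.398
vertex -2.865 -0.882 -0.922
vertex -3.426 -0.664 -1.24
endloop
endfacet
facet normal -0.454 0.782 -0.426
outer loop
vertex -2.82 -0.398 -1.398
vertex -3.426 -0.664 -1.24
vertex -3.095 0.402 0.362
endloop
endfacet
facet normal 0.125 -0.701 -0.702
outer loop
vertex -3.426 -0.664 -1.24
vertex -2.865 -0.882 -0.922
vertex -3.47 -1.148 -0.764
endloop
endfacet
facet normal -0.981 0.174 0.087
outer loop
vertex -3.426 -0.664 -1.24
vertex -3.47 -1.148 -0.764
vertex -3.095 0.402 0.362
endloop
endfacet
facet normal 0.125 -0.701 -0.702
outer loop
vertex -3.47 -1.148 -0.764
vertex -2.865 -0.882 -0.922
vertex -2.91 -1.366 -0.447
endloop
endfacet
facet normal -0.564 -0.392 0.727
outer loop
vertex -3.47 -1.148 -0.764
vertex -2.91 -1.366 -0.447
vertex -3.095 0.402 0.362
endloop
endfacet
facet normal 0.127 -0.701 -0.702
outer loop
vertex -2.91 -1.366 -0.447
vertex -2.865 -0.882 -0.922
vertex -2.304 -1.099 -0.604
endloop
endfacet
facet normal 0.377 -0.352 0.856
outer loop
vertex -2.91 -1.366 -0.447
vertex -2.304 -1.099 -0.604
vertex -3.095 0.402 0.362
endloop
endfacet

endsolid


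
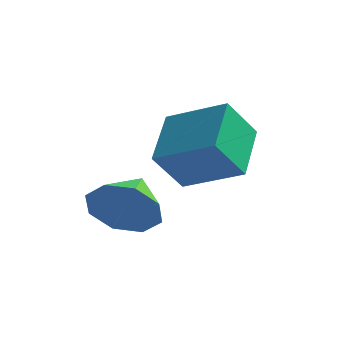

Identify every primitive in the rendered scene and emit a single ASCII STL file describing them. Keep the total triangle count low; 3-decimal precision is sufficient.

solid 
facet normal 0.102 -0.917 -0.385
outer loop
vertex 0.777 -1.808 2.318
vertex 0.314 -1.5 1.463
vertex 1.28 -1.53 1.789
endloop
endfacet
facet normal 0.578 0.353 0.735
outer loop
vertex 0.777 -1.808 2.318
vertex 1.28 -1.53 1.789
vertex 0.166 -0.18 2.017
endloop
endfacet
facet normal 0.102 -0.917 -0.386
outer loop
vertex 1.28 -1.53 1.789
vertex 0.314 -1.5 1.463
vertex 1.216 -1.234 1.069
endloop
endfacet
facet normal 0.773 0.608 0.181
outer loop
vertex 1.28 -1.53 1.789
vertex 1.216 -1.234 1.069
vertex 0.166 -0.18 2.017
endloop
endfacet
facet normal 0.102 -0.917 -0.385
outer loop
vertex 1.216 -1.234 1.069
vertex 0.314 -1.5 1.463
vertex 0.624 -1.095 0.58
endloop
endfacet
facet normal 0.482 0.801 -0.356
outer loop
vertex 1.216 -1.234 1.069
vertex 0.624 -1.095 0.58
vertex 0.166 -0.18 2.017
endloop
endfacet
facet normal 0.102 -0.917 -0.385
outer loop
vertex 0.624 -1.095 0.58
vertex 0.314 -1.5 1.463
vertex -0.15 -1.193 0.608
endloop
endfacet
facet normal -0.124 0.819 -0.561
outer loop
vertex 0.624 -1.095 0.58
vertex -0.15 -1.193 0.608
vertex 0.166 -0.18 2.017
endloop
endfacet
facet normal 0.103 -0.917 -0.385
outer loop
vertex -0.15 -1.193 0.608
vertex 0.314 -1.5 1.463
vertex -0.652 -1.471 1.136
endloop
endfacet
facet normal -0.691 0.652 -0.314
outer loop
vertex -0.15 -1.193 0.608
vertex -0.652 -1.471 1.136
vertex 0.166 -0.18 2.017
endloop
endfacet
facet normal 0.103 -0.917 -0.385
outer loop
vertex -0.652 -1.471 1.136
vertex 0.314 -1.5 1.463
vertex -0.589 -1.766 1.856
endloop
endfacet
facet normal -0.886 0.397 0.240
outer loop
vertex -0.652 -1.471 1.136
vertex -0.589 -1.766 1.856
vertex 0.166 -0.18 2.017
endloop
endfacet
facet normal 0.102 -0.917 -0.386
outer loop
vertex -0.589 -1.766 1.856
vertex 0.314 -1.5 1.463
vertex 0.003 -1.906 2.345
endloop
endfacet
facet normal -0.594 0.204 0.778
outer loop
vertex -0.589 -1.766 1.856
vertex 0.003 -1.906 2.345
vertex 0.166 -0.18 2.017
endloop
endfacet
facet normal 0.103 -0.917 -0.386
outer loop
vertex 0.003 -1.906 2.345
vertex 0.314 -1.5 1.463
vertex 0.777 -1.808 2.318
endloop
endfacet
facet normal 0.011 0.186 0.983
outer loop
vertex 0.003 -1.906 2.345
vertex 0.777 -1.808 2.318
vertex 0.166 -0.18 2.017
endloop
endfacet
facet normal -0.329 -0.532 0.780
outer loop
vertex 2.559 -1.154 3.778
vertex 2.219 0.37 4.673
vertex 0.893 -1.125 3.095
endloop
endfacet
facet normal 0.189 -0.847 -0.497
outer loop
vertex 1.361 -0.37 1.987
vertex 2.559 -1.154 3.778
vertex 0.893 -1.125 3.095
endloop
endfacet
facet normal -0.329 -0.532 0.780
outer loop
vertex 0.893 -1.125 3.095
vertex 2.219 0.37 4.673
vertex 0.553 0.399 3.99
endloop
endfacet
facet normal -0.925 0.016 -0.379
outer loop
vertex 0.553 0.399 3.99
vertex 1.361 -0.37 1.987
vertex 0.893 -1.125 3.095
endloop
endfacet
facet normal 0.925 -0.016 0.379
outer loop
vertex 2.559 -1.154 3.778
vertex 2.687 1.125 3.565
vertex 2.219 0.37 4.673
endloop
endfacet
facet normal 0.189 -0.847 -0.497
outer loop
vertex 3.027 -0.399 2.67
vertex 2.559 -1.154 3.778
vertex 1.361 -0.37 1.987
endloop
endfacet
facet normal 0.925 -0.016 0.379
outer loop
vertex 3.027 -0.399 2.67
vertex 2.687 1.125 3.565
vertex 2.559 -1.154 3.778
endloop
endfacet
facet normal -0.189 0.847 0.497
outer loop
vertex 2.219 0.37 4.673
vertex 2.687 1.125 3.565
vertex 0.553 0.399 3.99
endloop
endfacet
facet normal -0.925 0.016 -0.379
outer loop
vertex 1.021 1.154 2.882
vertex 1.361 -0.37 1.987
vertex 0.553 0.399 3.99
endloop
endfacet
facet normal -0.189 0.847 0.497
outer loop
vertex 0.553 0.399 3.99
vertex 2.687 1.125 3.565
vertex 1.021 1.154 2.882
endloop
endfacet
facet normal 0.329 0.532 -0.780
outer loop
vertex 1.021 1.154 2.882
vertex 3.027 -0.399 2.67
vertex 1.361 -0.37 1.987
endloop
endfacet
facet normal 0.329 0.532 -0.780
outer loop
vertex 2.687 1.125 3.565
vertex 3.027 -0.399 2.67
vertex 1.021 1.154 2.882
endloop
endfacet

endsolid


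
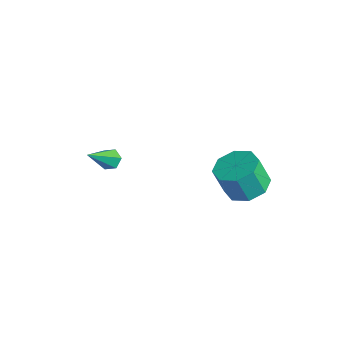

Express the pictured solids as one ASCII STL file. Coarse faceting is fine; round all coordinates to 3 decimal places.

solid 
facet normal -0.240 0.678 -0.695
outer loop
vertex -1.358 0.652 -0.651
vertex -1.742 0.302 -0.86
vertex -1.883 0.665 -0.457
endloop
endfacet
facet normal 0.299 0.563 0.770
outer loop
vertex -1.358 0.652 -0.651
vertex -1.883 0.665 -0.457
vertex -1.238 -1.122 0.6
endloop
endfacet
facet normal -0.241 0.678 -0.695
outer loop
vertex -1.883 0.665 -0.457
vertex -1.742 0.302 -0.86
vertex -2.267 0.315 -0.665
endloop
endfacet
facet normal -0.615 0.225 0.756
outer loop
vertex -1.883 0.665 -0.457
vertex -2.267 0.315 -0.665
vertex -1.238 -1.122 0.6
endloop
endfacet
facet normal -0.241 0.678 -0.694
outer loop
vertex -2.267 0.315 -0.665
vertex -1.742 0.302 -0.86
vertex -2.127 -0.048 -1.068
endloop
endfacet
facet normal -0.860 -0.490 0.143
outer loop
vertex -2.267 0.315 -0.665
vertex -2.127 -0.048 -1.068
vertex -1.238 -1.122 0.6
endloop
endfacet
facet normal -0.240 0.677 -0.695
outer loop
vertex -2.127 -0.048 -1.068
vertex -1.742 0.302 -0.86
vertex -1.602 -0.061 -1.262
endloop
endfacet
facet normal -0.191 -0.868 -0.458
outer loop
vertex -2.127 -0.048 -1.068
vertex -1.602 -0.061 -1.262
vertex -1.238 -1.122 0.6
endloop
endfacet
facet normal -0.240 0.677 -0.695
outer loop
vertex -1.602 -0.061 -1.262
vertex -1.742 0.302 -0.86
vertex -1.217 0.289 -1.054
endloop
endfacet
facet normal 0.722 -0.531 -0.444
outer loop
vertex -1.602 -0.061 -1.262
vertex -1.217 0.289 -1.054
vertex -1.238 -1.122 0.6
endloop
endfacet
facet normal -0.240 0.678 -0.695
outer loop
vertex -1.217 0.289 -1.054
vertex -1.742 0.302 -0.86
vertex -1.358 0.652 -0.651
endloop
endfacet
facet normal 0.968 0.186 0.171
outer loop
vertex -1.217 0.289 -1.054
vertex -1.358 0.652 -0.651
vertex -1.238 -1.122 0.6
endloop
endfacet
facet normal 0.168 0.307 -0.937
outer loop
vertex 4.349 4.478 0.44
vertex 3.836 3.65 0.077
vertex 3.571 4.619 0.347
endloop
endfacet
facet normal 0.130 0.935 0.329
outer loop
vertex 4.349 4.478 0.44
vertex 3.571 4.619 0.347
vertex 4.098 4.019 1.845
endloop
endfacet
facet normal 0.129 0.935 0.329
outer loop
vertex 4.098 4.019 1.845
vertex 3.571 4.619 0.347
vertex 3.32 4.159 1.752
endloop
endfacet
facet normal -0.167 -0.306 0.937
outer loop
vertex 4.098 4.019 1.845
vertex 3.32 4.159 1.752
vertex 3.584 3.19 1.483
endloop
endfacet
facet normal 0.167 0.307 -0.937
outer loop
vertex 3.571 4.619 0.347
vertex 3.836 3.65 0.077
vertex 2.948 4.192 0.096
endloop
endfacet
facet normal -0.599 0.786 0.150
outer loop
vertex 3.571 4.619 0.347
vertex 2.948 4.192 0.096
vertex 3.32 4.159 1.752
endloop
endfacet
facet normal -0.599 0.786 0.150
outer loop
vertex 3.32 4.159 1.752
vertex 2.948 4.192 0.096
vertex 2.697 3.732 1.501
endloop
endfacet
facet normal -0.168 -0.306 0.937
outer loop
vertex 3.32 4.159 1.752
vertex 2.697 3.732 1.501
vertex 3.584 3.19 1.483
endloop
endfacet
facet normal 0.167 0.306 -0.937
outer loop
vertex 2.948 4.192 0.096
vertex 3.836 3.65 0.077
vertex 2.845 3.447 -0.166
endloop
endfacet
facet normal -0.977 0.176 -0.117
outer loop
vertex 2.948 4.192 0.096
vertex 2.845 3.447 -0.166
vertex 2.697 3.732 1.501
endloop
endfacet
facet normal -0.977 0.176 -0.117
outer loop
vertex 2.697 3.732 1.501
vertex 2.845 3.447 -0.166
vertex 2.594 2.988 1.24
endloop
endfacet
facet normal -0.168 -0.306 0.937
outer loop
vertex 2.697 3.732 1.501
vertex 2.594 2.988 1.24
vertex 3.584 3.19 1.483
endloop
endfacet
facet normal 0.167 0.306 -0.937
outer loop
vertex 2.845 3.447 -0.166
vertex 3.836 3.65 0.077
vertex 3.322 2.821 -0.285
endloop
endfacet
facet normal -0.783 -0.537 -0.315
outer loop
vertex 2.845 3.447 -0.166
vertex 3.322 2.821 -0.285
vertex 2.594 2.988 1.24
endloop
endfacet
facet normal -0.783 -0.536 -0.315
outer loop
vertex 2.594 2.988 1.24
vertex 3.322 2.821 -0.285
vertex 3.071 2.362 1.12
endloop
endfacet
facet normal -0.167 -0.307 0.937
outer loop
vertex 2.594 2.988 1.24
vertex 3.071 2.362 1.12
vertex 3.584 3.19 1.483
endloop
endfacet
facet normal 0.167 0.306 -0.937
outer loop
vertex 3.322 2.821 -0.285
vertex 3.836 3.65 0.077
vertex 4.1 2.681 -0.192
endloop
endfacet
facet normal -0.129 -0.936 -0.329
outer loop
vertex 3.322 2.821 -0.285
vertex 4.1 2.681 -0.192
vertex 3.071 2.362 1.12
endloop
endfacet
facet normal -0.130 -0.935 -0.329
outer loop
vertex 3.071 2.362 1.12
vertex 4.1 2.681 -0.192
vertex 3.849 2.221 1.213
endloop
endfacet
facet normal -0.168 -0.307 0.937
outer loop
vertex 3.071 2.362 1.12
vertex 3.849 2.221 1.213
vertex 3.584 3.19 1.483
endloop
endfacet
facet normal 0.168 0.306 -0.937
outer loop
vertex 4.1 2.681 -0.192
vertex 3.836 3.65 0.077
vertex 4.723 3.108 0.059
endloop
endfacet
facet normal 0.599 -0.786 -0.150
outer loop
vertex 4.1 2.681 -0.192
vertex 4.723 3.108 0.059
vertex 3.849 2.221 1.213
endloop
endfacet
facet normal 0.599 -0.786 -0.150
outer loop
vertex 3.849 2.221 1.213
vertex 4.723 3.108 0.059
vertex 4.472 2.648 1.464
endloop
endfacet
facet normal -0.167 -0.307 0.937
outer loop
vertex 3.849 2.221 1.213
vertex 4.472 2.648 1.464
vertex 3.584 3.19 1.483
endloop
endfacet
facet normal 0.168 0.306 -0.937
outer loop
vertex 4.723 3.108 0.059
vertex 3.836 3.65 0.077
vertex 4.826 3.852 0.32
endloop
endfacet
facet normal 0.977 -0.176 0.117
outer loop
vertex 4.723 3.108 0.059
vertex 4.826 3.852 0.32
vertex 4.472 2.648 1.464
endloop
endfacet
facet normal 0.977 -0.176 0.117
outer loop
vertex 4.472 2.648 1.464
vertex 4.826 3.852 0.32
vertex 4.575 3.393 1.726
endloop
endfacet
facet normal -0.167 -0.306 0.937
outer loop
vertex 4.472 2.648 1.464
vertex 4.575 3.393 1.726
vertex 3.584 3.19 1.483
endloop
endfacet
facet normal 0.167 0.307 -0.937
outer loop
vertex 4.826 3.852 0.32
vertex 3.836 3.65 0.077
vertex 4.349 4.478 0.44
endloop
endfacet
facet normal 0.783 0.536 0.315
outer loop
vertex 4.826 3.852 0.32
vertex 4.349 4.478 0.44
vertex 4.575 3.393 1.726
endloop
endfacet
facet normal 0.783 0.537 0.315
outer loop
vertex 4.575 3.393 1.726
vertex 4.349 4.478 0.44
vertex 4.098 4.019 1.845
endloop
endfacet
facet normal -0.167 -0.306 0.937
outer loop
vertex 4.575 3.393 1.726
vertex 4.098 4.019 1.845
vertex 3.584 3.19 1.483
endloop
endfacet

endsolid


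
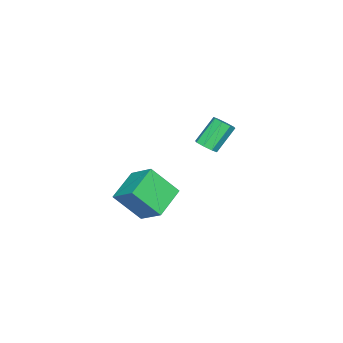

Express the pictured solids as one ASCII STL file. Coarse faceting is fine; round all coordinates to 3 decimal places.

solid 
facet normal -0.936 -0.001 0.352
outer loop
vertex 2.173 -1.455 0.35
vertex 1.66 -0.314 -1.013
vertex 1.84 -2.667 -0.539
endloop
endfacet
facet normal 0.277 -0.617 0.737
outer loop
vertex 3.46 -2.666 -1.147
vertex 2.173 -1.455 0.35
vertex 1.84 -2.667 -0.539
endloop
endfacet
facet normal -0.936 -0.001 0.351
outer loop
vertex 1.84 -2.667 -0.539
vertex 1.66 -0.314 -1.013
vertex 1.328 -1.527 -1.902
endloop
endfacet
facet normal -0.216 -0.787 -0.577
outer loop
vertex 1.328 -1.527 -1.902
vertex 3.46 -2.666 -1.147
vertex 1.84 -2.667 -0.539
endloop
endfacet
facet normal 0.216 0.787 0.578
outer loop
vertex 2.173 -1.455 0.35
vertex 3.28 -0.313 -1.621
vertex 1.66 -0.314 -1.013
endloop
endfacet
facet normal 0.278 -0.616 0.737
outer loop
vertex 3.792 -1.453 -0.258
vertex 2.173 -1.455 0.35
vertex 3.46 -2.666 -1.147
endloop
endfacet
facet normal 0.216 0.787 0.577
outer loop
vertex 3.792 -1.453 -0.258
vertex 3.28 -0.313 -1.621
vertex 2.173 -1.455 0.35
endloop
endfacet
facet normal -0.277 0.616 -0.737
outer loop
vertex 1.66 -0.314 -1.013
vertex 3.28 -0.313 -1.621
vertex 1.328 -1.527 -1.902
endloop
endfacet
facet normal -0.216 -0.787 -0.578
outer loop
vertex 2.947 -1.525 -2.51
vertex 3.46 -2.666 -1.147
vertex 1.328 -1.527 -1.902
endloop
endfacet
facet normal -0.277 0.617 -0.737
outer loop
vertex 1.328 -1.527 -1.902
vertex 3.28 -0.313 -1.621
vertex 2.947 -1.525 -2.51
endloop
endfacet
facet normal 0.936 0.001 -0.351
outer loop
vertex 2.947 -1.525 -2.51
vertex 3.792 -1.453 -0.258
vertex 3.46 -2.666 -1.147
endloop
endfacet
facet normal 0.936 0.000 -0.351
outer loop
vertex 3.28 -0.313 -1.621
vertex 3.792 -1.453 -0.258
vertex 2.947 -1.525 -2.51
endloop
endfacet
facet normal 0.603 -0.257 -0.755
outer loop
vertex -1.833 -1.061 -0.333
vertex -2.312 -1.189 -0.672
vertex -1.979 -0.699 -0.573
endloop
endfacet
facet normal 0.731 0.556 0.394
outer loop
vertex -1.833 -1.061 -0.333
vertex -1.979 -0.699 -0.573
vertex -2.81 -0.644 0.89
endloop
endfacet
facet normal 0.732 0.555 0.395
outer loop
vertex -2.81 -0.644 0.89
vertex -1.979 -0.699 -0.573
vertex -2.956 -0.281 0.65
endloop
endfacet
facet normal -0.603 0.257 0.756
outer loop
vertex -2.81 -0.644 0.89
vertex -2.956 -0.281 0.65
vertex -3.288 -0.771 0.552
endloop
endfacet
facet normal 0.604 -0.258 -0.754
outer loop
vertex -1.979 -0.699 -0.573
vertex -2.312 -1.189 -0.672
vertex -2.32 -0.623 -0.872
endloop
endfacet
facet normal 0.293 0.952 -0.092
outer loop
vertex -1.979 -0.699 -0.573
vertex -2.32 -0.623 -0.872
vertex -2.956 -0.281 0.65
endloop
endfacet
facet normal 0.291 0.952 -0.093
outer loop
vertex -2.956 -0.281 0.65
vertex -2.32 -0.623 -0.872
vertex -3.297 -0.206 0.351
endloop
endfacet
facet normal -0.604 0.259 0.754
outer loop
vertex -2.956 -0.281 0.65
vertex -3.297 -0.206 0.351
vertex -3.288 -0.771 0.552
endloop
endfacet
facet normal 0.603 -0.258 -0.755
outer loop
vertex -2.32 -0.623 -0.872
vertex -2.312 -1.189 -0.672
vertex -2.656 -0.879 -1.053
endloop
endfacet
facet normal -0.319 0.790 -0.524
outer loop
vertex -2.32 -0.623 -0.872
vertex -2.656 -0.879 -1.053
vertex -3.297 -0.206 0.351
endloop
endfacet
facet normal -0.318 0.790 -0.524
outer loop
vertex -3.297 -0.206 0.351
vertex -2.656 -0.879 -1.053
vertex -3.633 -0.461 0.17
endloop
endfacet
facet normal -0.603 0.259 0.755
outer loop
vertex -3.297 -0.206 0.351
vertex -3.633 -0.461 0.17
vertex -3.288 -0.771 0.552
endloop
endfacet
facet normal 0.603 -0.259 -0.755
outer loop
vertex -2.656 -0.879 -1.053
vertex -2.312 -1.189 -0.672
vertex -2.79 -1.316 -1.01
endloop
endfacet
facet normal -0.743 0.164 -0.649
outer loop
vertex -2.656 -0.879 -1.053
vertex -2.79 -1.316 -1.01
vertex -3.633 -0.461 0.17
endloop
endfacet
facet normal -0.743 0.164 -0.649
outer loop
vertex -3.633 -0.461 0.17
vertex -2.79 -1.316 -1.01
vertex -3.767 -0.899 0.213
endloop
endfacet
facet normal -0.603 0.259 0.755
outer loop
vertex -3.633 -0.461 0.17
vertex -3.767 -0.899 0.213
vertex -3.288 -0.771 0.552
endloop
endfacet
facet normal 0.603 -0.257 -0.756
outer loop
vertex -2.79 -1.316 -1.01
vertex -2.312 -1.189 -0.672
vertex -2.644 -1.679 -0.77
endloop
endfacet
facet normal -0.732 -0.555 -0.395
outer loop
vertex -2.79 -1.316 -1.01
vertex -2.644 -1.679 -0.77
vertex -3.767 -0.899 0.213
endloop
endfacet
facet normal -0.731 -0.556 -0.394
outer loop
vertex -3.767 -0.899 0.213
vertex -2.644 -1.679 -0.77
vertex -3.621 -1.261 0.453
endloop
endfacet
facet normal -0.603 0.257 0.755
outer loop
vertex -3.767 -0.899 0.213
vertex -3.621 -1.261 0.453
vertex -3.288 -0.771 0.552
endloop
endfacet
facet normal 0.604 -0.259 -0.754
outer loop
vertex -2.644 -1.679 -0.77
vertex -2.312 -1.189 -0.672
vertex -2.303 -1.754 -0.471
endloop
endfacet
facet normal -0.291 -0.952 0.093
outer loop
vertex -2.644 -1.679 -0.77
vertex -2.303 -1.754 -0.471
vertex -3.621 -1.261 0.453
endloop
endfacet
facet normal -0.292 -0.952 0.091
outer loop
vertex -3.621 -1.261 0.453
vertex -2.303 -1.754 -0.471
vertex -3.28 -1.337 0.752
endloop
endfacet
facet normal -0.604 0.258 0.754
outer loop
vertex -3.621 -1.261 0.453
vertex -3.28 -1.337 0.752
vertex -3.288 -0.771 0.552
endloop
endfacet
facet normal 0.603 -0.259 -0.755
outer loop
vertex -2.303 -1.754 -0.471
vertex -2.312 -1.189 -0.672
vertex -1.967 -1.499 -0.29
endloop
endfacet
facet normal 0.318 -0.790 0.524
outer loop
vertex -2.303 -1.754 -0.471
vertex -1.967 -1.499 -0.29
vertex -3.28 -1.337 0.752
endloop
endfacet
facet normal 0.319 -0.789 0.525
outer loop
vertex -3.28 -1.337 0.752
vertex -1.967 -1.499 -0.29
vertex -2.944 -1.081 0.933
endloop
endfacet
facet normal -0.603 0.258 0.755
outer loop
vertex -3.28 -1.337 0.752
vertex -2.944 -1.081 0.933
vertex -3.288 -0.771 0.552
endloop
endfacet
facet normal 0.603 -0.259 -0.755
outer loop
vertex -1.967 -1.499 -0.29
vertex -2.312 -1.189 -0.672
vertex -1.833 -1.061 -0.333
endloop
endfacet
facet normal 0.743 -0.164 0.649
outer loop
vertex -1.967 -1.499 -0.29
vertex -1.833 -1.061 -0.333
vertex -2.944 -1.081 0.933
endloop
endfacet
facet normal 0.743 -0.164 0.649
outer loop
vertex -2.944 -1.081 0.933
vertex -1.833 -1.061 -0.333
vertex -2.81 -0.644 0.89
endloop
endfacet
facet normal -0.603 0.259 0.755
outer loop
vertex -2.944 -1.081 0.933
vertex -2.81 -0.644 0.89
vertex -3.288 -0.771 0.552
endloop
endfacet

endsolid


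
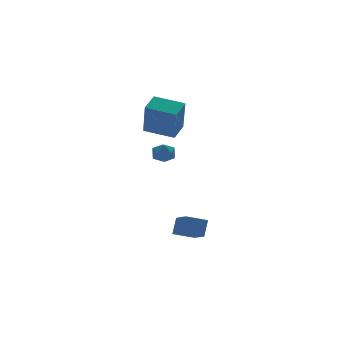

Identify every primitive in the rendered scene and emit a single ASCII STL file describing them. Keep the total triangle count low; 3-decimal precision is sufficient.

solid 
facet normal -0.720 0.685 -0.109
outer loop
vertex -2.087 1.816 -0.933
vertex -2.55 1.306 -1.079
vertex -2.453 1.514 -0.413
endloop
endfacet
facet normal -0.231 0.903 0.362
outer loop
vertex -2.087 1.816 -0.933
vertex -2.453 1.514 -0.413
vertex -1.768 1.654 -0.326
endloop
endfacet
facet normal 0.403 0.915 0.032
outer loop
vertex -2.087 1.816 -0.933
vertex -1.768 1.654 -0.326
vertex -1.442 1.532 -0.938
endloop
endfacet
facet normal 0.305 0.704 -0.641
outer loop
vertex -2.087 1.816 -0.933
vertex -1.442 1.532 -0.938
vertex -1.925 1.317 -1.404
endloop
endfacet
facet normal -0.389 0.562 -0.730
outer loop
vertex -2.087 1.816 -0.933
vertex -1.925 1.317 -1.404
vertex -2.55 1.306 -1.079
endloop
endfacet
facet normal -0.198 0.420 0.886
outer loop
vertex -1.768 1.654 -0.326
vertex -2.453 1.514 -0.413
vertex -2.035 1.043 -0.096
endloop
endfacet
facet normal -0.990 0.067 0.123
outer loop
vertex -2.453 1.514 -0.413
vertex -2.55 1.306 -1.079
vertex -2.518 0.828 -0.562
endloop
endfacet
facet normal -0.455 -0.132 -0.880
outer loop
vertex -2.55 1.306 -1.079
vertex -1.925 1.317 -1.404
vertex -2.192 0.706 -1.174
endloop
endfacet
facet normal 0.668 0.097 -0.737
outer loop
vertex -1.925 1.317 -1.404
vertex -1.442 1.532 -0.938
vertex -1.507 0.846 -1.087
endloop
endfacet
facet normal 0.827 0.437 0.353
outer loop
vertex -1.442 1.532 -0.938
vertex -1.768 1.654 -0.326
vertex -1.41 1.054 -0.421
endloop
endfacet
facet normal -0.305 -0.704 0.641
outer loop
vertex -1.873 0.544 -0.567
vertex -2.035 1.043 -0.096
vertex -2.518 0.828 -0.562
endloop
endfacet
facet normal -0.403 -0.915 -0.032
outer loop
vertex -1.873 0.544 -0.567
vertex -2.518 0.828 -0.562
vertex -2.192 0.706 -1.174
endloop
endfacet
facet normal 0.231 -0.903 -0.362
outer loop
vertex -1.873 0.544 -0.567
vertex -2.192 0.706 -1.174
vertex -1.507 0.846 -1.087
endloop
endfacet
facet normal 0.720 -0.685 0.109
outer loop
vertex -1.873 0.544 -0.567
vertex -1.507 0.846 -1.087
vertex -1.41 1.054 -0.421
endloop
endfacet
facet normal 0.389 -0.562 0.730
outer loop
vertex -1.873 0.544 -0.567
vertex -1.41 1.054 -0.421
vertex -2.035 1.043 -0.096
endloop
endfacet
facet normal -0.668 -0.097 0.737
outer loop
vertex -2.518 0.828 -0.562
vertex -2.035 1.043 -0.096
vertex -2.453 1.514 -0.413
endloop
endfacet
facet normal -0.827 -0.437 -0.353
outer loop
vertex -2.192 0.706 -1.174
vertex -2.518 0.828 -0.562
vertex -2.55 1.306 -1.079
endloop
endfacet
facet normal 0.198 -0.420 -0.886
outer loop
vertex -1.507 0.846 -1.087
vertex -2.192 0.706 -1.174
vertex -1.925 1.317 -1.404
endloop
endfacet
facet normal 0.990 -0.067 -0.123
outer loop
vertex -1.41 1.054 -0.421
vertex -1.507 0.846 -1.087
vertex -1.442 1.532 -0.938
endloop
endfacet
facet normal 0.455 0.132 0.880
outer loop
vertex -2.035 1.043 -0.096
vertex -1.41 1.054 -0.421
vertex -1.768 1.654 -0.326
endloop
endfacet
facet normal -0.649 0.739 0.178
outer loop
vertex -3.734 -0.008 3.13
vertex -2.808 0.706 3.544
vertex -3.442 0.698 1.26
endloop
endfacet
facet normal -0.747 -0.575 -0.334
outer loop
vertex -2.332 -0.566 0.956
vertex -3.734 -0.008 3.13
vertex -3.442 0.698 1.26
endloop
endfacet
facet normal -0.650 0.739 0.178
outer loop
vertex -3.442 0.698 1.26
vertex -2.808 0.706 3.544
vertex -2.517 1.412 1.674
endloop
endfacet
facet normal 0.145 0.350 -0.926
outer loop
vertex -2.517 1.412 1.674
vertex -2.332 -0.566 0.956
vertex -3.442 0.698 1.26
endloop
endfacet
facet normal -0.144 -0.349 0.926
outer loop
vertex -3.734 -0.008 3.13
vertex -1.698 -0.558 3.24
vertex -2.808 0.706 3.544
endloop
endfacet
facet normal -0.746 -0.576 -0.334
outer loop
vertex -2.623 -1.272 2.826
vertex -3.734 -0.008 3.13
vertex -2.332 -0.566 0.956
endloop
endfacet
facet normal -0.144 -0.350 0.926
outer loop
vertex -2.623 -1.272 2.826
vertex -1.698 -0.558 3.24
vertex -3.734 -0.008 3.13
endloop
endfacet
facet normal 0.747 0.576 0.333
outer loop
vertex -2.808 0.706 3.544
vertex -1.698 -0.558 3.24
vertex -2.517 1.412 1.674
endloop
endfacet
facet normal 0.144 0.350 -0.926
outer loop
vertex -1.406 0.148 1.37
vertex -2.332 -0.566 0.956
vertex -2.517 1.412 1.674
endloop
endfacet
facet normal 0.746 0.576 0.334
outer loop
vertex -2.517 1.412 1.674
vertex -1.698 -0.558 3.24
vertex -1.406 0.148 1.37
endloop
endfacet
facet normal 0.650 -0.739 -0.178
outer loop
vertex -1.406 0.148 1.37
vertex -2.623 -1.272 2.826
vertex -2.332 -0.566 0.956
endloop
endfacet
facet normal 0.650 -0.739 -0.178
outer loop
vertex -1.698 -0.558 3.24
vertex -2.623 -1.272 2.826
vertex -1.406 0.148 1.37
endloop
endfacet
facet normal -0.402 -0.333 -0.853
outer loop
vertex -4.227 -4.555 -3.874
vertex -3.947 -3.156 -4.553
vertex -3.176 -4.934 -4.222
endloop
endfacet
facet normal -0.177 -0.885 0.430
outer loop
vertex -2.753 -4.584 -3.327
vertex -4.227 -4.555 -3.874
vertex -3.176 -4.934 -4.222
endloop
endfacet
facet normal -0.402 -0.333 -0.853
outer loop
vertex -3.176 -4.934 -4.222
vertex -3.947 -3.156 -4.553
vertex -2.896 -3.535 -4.901
endloop
endfacet
facet normal 0.898 -0.324 -0.298
outer loop
vertex -2.896 -3.535 -4.901
vertex -2.753 -4.584 -3.327
vertex -3.176 -4.934 -4.222
endloop
endfacet
facet normal -0.898 0.324 0.298
outer loop
vertex -4.227 -4.555 -3.874
vertex -3.524 -2.806 -3.658
vertex -3.947 -3.156 -4.553
endloop
endfacet
facet normal -0.177 -0.885 0.430
outer loop
vertex -3.804 -4.205 -2.979
vertex -4.227 -4.555 -3.874
vertex -2.753 -4.584 -3.327
endloop
endfacet
facet normal -0.898 0.324 0.298
outer loop
vertex -3.804 -4.205 -2.979
vertex -3.524 -2.806 -3.658
vertex -4.227 -4.555 -3.874
endloop
endfacet
facet normal 0.177 0.885 -0.430
outer loop
vertex -3.947 -3.156 -4.553
vertex -3.524 -2.806 -3.658
vertex -2.896 -3.535 -4.901
endloop
endfacet
facet normal 0.898 -0.324 -0.298
outer loop
vertex -2.473 -3.185 -4.006
vertex -2.753 -4.584 -3.327
vertex -2.896 -3.535 -4.901
endloop
endfacet
facet normal 0.177 0.885 -0.430
outer loop
vertex -2.896 -3.535 -4.901
vertex -3.524 -2.806 -3.658
vertex -2.473 -3.185 -4.006
endloop
endfacet
facet normal 0.402 0.333 0.853
outer loop
vertex -2.473 -3.185 -4.006
vertex -3.804 -4.205 -2.979
vertex -2.753 -4.584 -3.327
endloop
endfacet
facet normal 0.402 0.333 0.853
outer loop
vertex -3.524 -2.806 -3.658
vertex -3.804 -4.205 -2.979
vertex -2.473 -3.185 -4.006
endloop
endfacet

endsolid


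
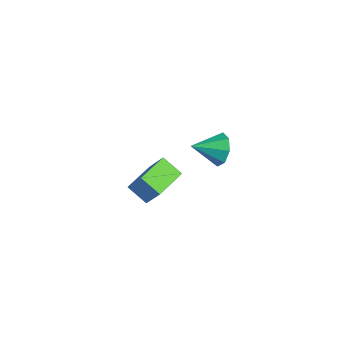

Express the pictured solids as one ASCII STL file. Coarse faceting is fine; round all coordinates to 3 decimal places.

solid 
facet normal 0.167 0.900 -0.403
outer loop
vertex 3.402 2.173 2.589
vertex 2.791 2.634 3.365
vertex 3.848 2.391 3.26
endloop
endfacet
facet normal 0.643 -0.743 -0.186
outer loop
vertex 3.402 2.173 2.589
vertex 3.848 2.391 3.26
vertex 2.489 1.006 4.095
endloop
endfacet
facet normal 0.167 0.899 -0.404
outer loop
vertex 3.848 2.391 3.26
vertex 2.791 2.634 3.365
vertex 3.675 2.752 3.992
endloop
endfacet
facet normal 0.761 -0.492 0.423
outer loop
vertex 3.848 2.391 3.26
vertex 3.675 2.752 3.992
vertex 2.489 1.006 4.095
endloop
endfacet
facet normal 0.166 0.900 -0.403
outer loop
vertex 3.675 2.752 3.992
vertex 2.791 2.634 3.365
vertex 2.983 3.043 4.357
endloop
endfacet
facet normal 0.386 -0.209 0.898
outer loop
vertex 3.675 2.752 3.992
vertex 2.983 3.043 4.357
vertex 2.489 1.006 4.095
endloop
endfacet
facet normal 0.167 0.900 -0.403
outer loop
vertex 2.983 3.043 4.357
vertex 2.791 2.634 3.365
vertex 2.179 3.095 4.141
endloop
endfacet
facet normal -0.263 -0.060 0.963
outer loop
vertex 2.983 3.043 4.357
vertex 2.179 3.095 4.141
vertex 2.489 1.006 4.095
endloop
endfacet
facet normal 0.167 0.900 -0.403
outer loop
vertex 2.179 3.095 4.141
vertex 2.791 2.634 3.365
vertex 1.733 2.877 3.47
endloop
endfacet
facet normal -0.805 -0.132 0.578
outer loop
vertex 2.179 3.095 4.141
vertex 1.733 2.877 3.47
vertex 2.489 1.006 4.095
endloop
endfacet
facet normal 0.167 0.900 -0.403
outer loop
vertex 1.733 2.877 3.47
vertex 2.791 2.634 3.365
vertex 1.907 2.517 2.738
endloop
endfacet
facet normal -0.923 -0.383 -0.031
outer loop
vertex 1.733 2.877 3.47
vertex 1.907 2.517 2.738
vertex 2.489 1.006 4.095
endloop
endfacet
facet normal 0.167 0.900 -0.403
outer loop
vertex 1.907 2.517 2.738
vertex 2.791 2.634 3.365
vertex 2.598 2.225 2.373
endloop
endfacet
facet normal -0.549 -0.666 -0.506
outer loop
vertex 1.907 2.517 2.738
vertex 2.598 2.225 2.373
vertex 2.489 1.006 4.095
endloop
endfacet
facet normal 0.167 0.900 -0.403
outer loop
vertex 2.598 2.225 2.373
vertex 2.791 2.634 3.365
vertex 3.402 2.173 2.589
endloop
endfacet
facet normal 0.101 -0.815 -0.571
outer loop
vertex 2.598 2.225 2.373
vertex 3.402 2.173 2.589
vertex 2.489 1.006 4.095
endloop
endfacet
facet normal -0.499 -0.219 -0.838
outer loop
vertex -2.883 -0.45 -4.208
vertex -3.953 1.432 -4.062
vertex -1.786 0.239 -5.041
endloop
endfacet
facet normal 0.493 -0.867 -0.068
outer loop
vertex -0.807 0.668 -3.398
vertex -2.883 -0.45 -4.208
vertex -1.786 0.239 -5.041
endloop
endfacet
facet normal -0.499 -0.219 -0.838
outer loop
vertex -1.786 0.239 -5.041
vertex -3.953 1.432 -4.062
vertex -2.856 2.121 -4.895
endloop
endfacet
facet normal 0.712 0.447 -0.541
outer loop
vertex -2.856 2.121 -4.895
vertex -0.807 0.668 -3.398
vertex -1.786 0.239 -5.041
endloop
endfacet
facet normal -0.712 -0.447 0.541
outer loop
vertex -2.883 -0.45 -4.208
vertex -2.974 1.861 -2.419
vertex -3.953 1.432 -4.062
endloop
endfacet
facet normal 0.493 -0.867 -0.068
outer loop
vertex -1.904 -0.021 -2.565
vertex -2.883 -0.45 -4.208
vertex -0.807 0.668 -3.398
endloop
endfacet
facet normal -0.712 -0.447 0.541
outer loop
vertex -1.904 -0.021 -2.565
vertex -2.974 1.861 -2.419
vertex -2.883 -0.45 -4.208
endloop
endfacet
facet normal -0.493 0.867 0.068
outer loop
vertex -3.953 1.432 -4.062
vertex -2.974 1.861 -2.419
vertex -2.856 2.121 -4.895
endloop
endfacet
facet normal 0.712 0.447 -0.541
outer loop
vertex -1.877 2.55 -3.252
vertex -0.807 0.668 -3.398
vertex -2.856 2.121 -4.895
endloop
endfacet
facet normal -0.493 0.867 0.068
outer loop
vertex -2.856 2.121 -4.895
vertex -2.974 1.861 -2.419
vertex -1.877 2.55 -3.252
endloop
endfacet
facet normal 0.499 0.219 0.838
outer loop
vertex -1.877 2.55 -3.252
vertex -1.904 -0.021 -2.565
vertex -0.807 0.668 -3.398
endloop
endfacet
facet normal 0.499 0.219 0.838
outer loop
vertex -2.974 1.861 -2.419
vertex -1.904 -0.021 -2.565
vertex -1.877 2.55 -3.252
endloop
endfacet

endsolid


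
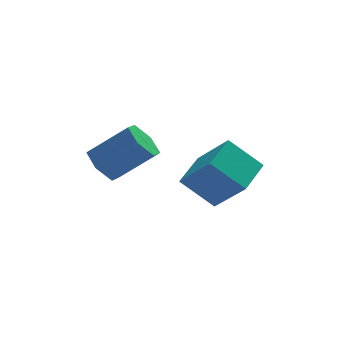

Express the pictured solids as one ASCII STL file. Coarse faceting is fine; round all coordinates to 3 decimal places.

solid 
facet normal -0.760 0.127 -0.638
outer loop
vertex -1.062 -1.571 -0.536
vertex -1.672 -1.509 0.203
vertex -1.252 -0.717 -0.14
endloop
endfacet
facet normal 0.620 0.439 -0.650
outer loop
vertex -1.062 -1.571 -0.536
vertex -1.252 -0.717 -0.14
vertex 0.502 -1.833 0.778
endloop
endfacet
facet normal 0.620 0.439 -0.651
outer loop
vertex 0.502 -1.833 0.778
vertex -1.252 -0.717 -0.14
vertex 0.313 -0.979 1.174
endloop
endfacet
facet normal 0.760 -0.128 0.638
outer loop
vertex 0.502 -1.833 0.778
vertex 0.313 -0.979 1.174
vertex -0.108 -1.771 1.517
endloop
endfacet
facet normal -0.760 0.127 -0.638
outer loop
vertex -1.252 -0.717 -0.14
vertex -1.672 -1.509 0.203
vertex -1.862 -0.655 0.599
endloop
endfacet
facet normal 0.139 0.990 0.032
outer loop
vertex -1.252 -0.717 -0.14
vertex -1.862 -0.655 0.599
vertex 0.313 -0.979 1.174
endloop
endfacet
facet normal 0.139 0.990 0.032
outer loop
vertex 0.313 -0.979 1.174
vertex -1.862 -0.655 0.599
vertex -0.297 -0.917 1.913
endloop
endfacet
facet normal 0.760 -0.128 0.638
outer loop
vertex 0.313 -0.979 1.174
vertex -0.297 -0.917 1.913
vertex -0.108 -1.771 1.517
endloop
endfacet
facet normal -0.760 0.127 -0.638
outer loop
vertex -1.862 -0.655 0.599
vertex -1.672 -1.509 0.203
vertex -2.282 -1.447 0.942
endloop
endfacet
facet normal -0.481 0.551 0.682
outer loop
vertex -1.862 -0.655 0.599
vertex -2.282 -1.447 0.942
vertex -0.297 -0.917 1.913
endloop
endfacet
facet normal -0.481 0.551 0.682
outer loop
vertex -0.297 -0.917 1.913
vertex -2.282 -1.447 0.942
vertex -0.718 -1.709 2.256
endloop
endfacet
facet normal 0.760 -0.128 0.638
outer loop
vertex -0.297 -0.917 1.913
vertex -0.718 -1.709 2.256
vertex -0.108 -1.771 1.517
endloop
endfacet
facet normal -0.760 0.128 -0.638
outer loop
vertex -2.282 -1.447 0.942
vertex -1.672 -1.509 0.203
vertex -2.093 -2.301 0.546
endloop
endfacet
facet normal -0.620 -0.439 0.650
outer loop
vertex -2.282 -1.447 0.942
vertex -2.093 -2.301 0.546
vertex -0.718 -1.709 2.256
endloop
endfacet
facet normal -0.620 -0.439 0.650
outer loop
vertex -0.718 -1.709 2.256
vertex -2.093 -2.301 0.546
vertex -0.528 -2.563 1.86
endloop
endfacet
facet normal 0.760 -0.127 0.638
outer loop
vertex -0.718 -1.709 2.256
vertex -0.528 -2.563 1.86
vertex -0.108 -1.771 1.517
endloop
endfacet
facet normal -0.760 0.128 -0.638
outer loop
vertex -2.093 -2.301 0.546
vertex -1.672 -1.509 0.203
vertex -1.483 -2.363 -0.193
endloop
endfacet
facet normal -0.139 -0.990 -0.032
outer loop
vertex -2.093 -2.301 0.546
vertex -1.483 -2.363 -0.193
vertex -0.528 -2.563 1.86
endloop
endfacet
facet normal -0.139 -0.990 -0.032
outer loop
vertex -0.528 -2.563 1.86
vertex -1.483 -2.363 -0.193
vertex 0.082 -2.625 1.121
endloop
endfacet
facet normal 0.760 -0.127 0.638
outer loop
vertex -0.528 -2.563 1.86
vertex 0.082 -2.625 1.121
vertex -0.108 -1.771 1.517
endloop
endfacet
facet normal -0.760 0.128 -0.638
outer loop
vertex -1.483 -2.363 -0.193
vertex -1.672 -1.509 0.203
vertex -1.062 -1.571 -0.536
endloop
endfacet
facet normal 0.481 -0.551 -0.682
outer loop
vertex -1.483 -2.363 -0.193
vertex -1.062 -1.571 -0.536
vertex 0.082 -2.625 1.121
endloop
endfacet
facet normal 0.481 -0.551 -0.682
outer loop
vertex 0.082 -2.625 1.121
vertex -1.062 -1.571 -0.536
vertex 0.502 -1.833 0.778
endloop
endfacet
facet normal 0.760 -0.127 0.638
outer loop
vertex 0.082 -2.625 1.121
vertex 0.502 -1.833 0.778
vertex -0.108 -1.771 1.517
endloop
endfacet
facet normal -0.423 0.545 -0.724
outer loop
vertex 0.907 -3.324 0.002
vertex 1.946 -2.008 0.385
vertex 2.122 -3.942 -1.173
endloop
endfacet
facet normal -0.604 -0.765 -0.223
outer loop
vertex 3.014 -5.092 0.355
vertex 0.907 -3.324 0.002
vertex 2.122 -3.942 -1.173
endloop
endfacet
facet normal -0.422 0.545 -0.724
outer loop
vertex 2.122 -3.942 -1.173
vertex 1.946 -2.008 0.385
vertex 3.162 -2.627 -0.79
endloop
endfacet
facet normal 0.675 -0.344 -0.653
outer loop
vertex 3.162 -2.627 -0.79
vertex 3.014 -5.092 0.355
vertex 2.122 -3.942 -1.173
endloop
endfacet
facet normal -0.675 0.343 0.653
outer loop
vertex 0.907 -3.324 0.002
vertex 2.838 -3.158 1.913
vertex 1.946 -2.008 0.385
endloop
endfacet
facet normal -0.604 -0.765 -0.223
outer loop
vertex 1.798 -4.473 1.53
vertex 0.907 -3.324 0.002
vertex 3.014 -5.092 0.355
endloop
endfacet
facet normal -0.675 0.344 0.652
outer loop
vertex 1.798 -4.473 1.53
vertex 2.838 -3.158 1.913
vertex 0.907 -3.324 0.002
endloop
endfacet
facet normal 0.605 0.765 0.223
outer loop
vertex 1.946 -2.008 0.385
vertex 2.838 -3.158 1.913
vertex 3.162 -2.627 -0.79
endloop
endfacet
facet normal 0.676 -0.344 -0.652
outer loop
vertex 4.053 -3.776 0.738
vertex 3.014 -5.092 0.355
vertex 3.162 -2.627 -0.79
endloop
endfacet
facet normal 0.604 0.765 0.223
outer loop
vertex 3.162 -2.627 -0.79
vertex 2.838 -3.158 1.913
vertex 4.053 -3.776 0.738
endloop
endfacet
facet normal 0.423 -0.545 0.724
outer loop
vertex 4.053 -3.776 0.738
vertex 1.798 -4.473 1.53
vertex 3.014 -5.092 0.355
endloop
endfacet
facet normal 0.423 -0.545 0.724
outer loop
vertex 2.838 -3.158 1.913
vertex 1.798 -4.473 1.53
vertex 4.053 -3.776 0.738
endloop
endfacet

endsolid
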